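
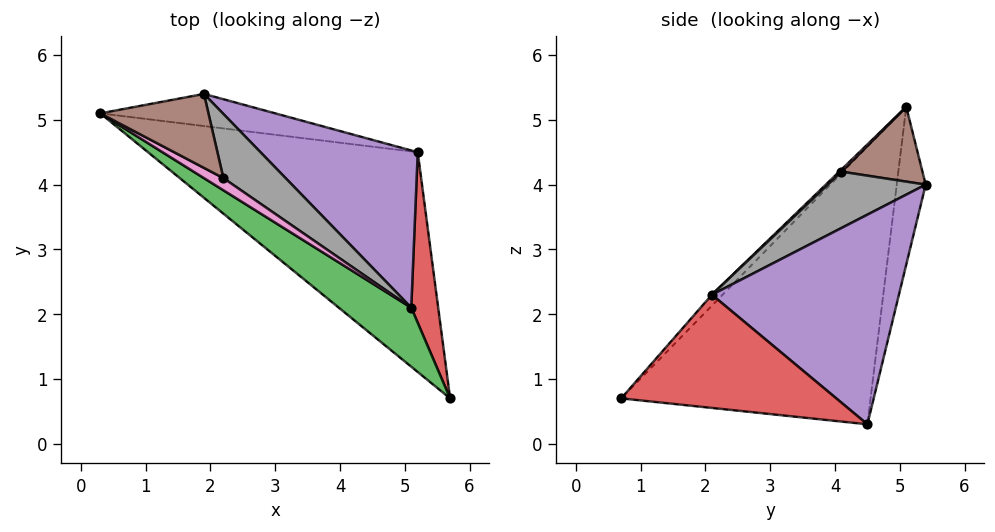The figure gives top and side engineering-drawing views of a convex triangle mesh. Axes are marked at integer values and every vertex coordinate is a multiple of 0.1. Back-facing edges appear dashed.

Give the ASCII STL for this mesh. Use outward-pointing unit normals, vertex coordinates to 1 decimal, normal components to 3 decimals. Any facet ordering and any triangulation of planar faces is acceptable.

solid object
 facet normal -0.707 -0.165 -0.687
  outer loop
   vertex 5.2 4.5 0.3
   vertex 5.7 0.7 0.7
   vertex 0.3 5.1 5.2
  endloop
 endfacet
 facet normal -0.574 0.514 -0.637
  outer loop
   vertex 1.9 5.4 4.0
   vertex 5.2 4.5 0.3
   vertex 0.3 5.1 5.2
  endloop
 endfacet
 facet normal -0.096 -0.767 0.635
  outer loop
   vertex 5.1 2.1 2.3
   vertex 0.3 5.1 5.2
   vertex 5.7 0.7 0.7
  endloop
 endfacet
 facet normal 0.962 0.151 0.229
  outer loop
   vertex 5.1 2.1 2.3
   vertex 5.7 0.7 0.7
   vertex 5.2 4.5 0.3
  endloop
 endfacet
 facet normal 0.725 0.423 0.544
  outer loop
   vertex 5.1 2.1 2.3
   vertex 5.2 4.5 0.3
   vertex 1.9 5.4 4.0
  endloop
 endfacet
 facet normal 0.551 0.250 0.797
  outer loop
   vertex 2.2 4.1 4.2
   vertex 1.9 5.4 4.0
   vertex 0.3 5.1 5.2
  endloop
 endfacet
 facet normal 0.087 -0.617 0.782
  outer loop
   vertex 2.2 4.1 4.2
   vertex 0.3 5.1 5.2
   vertex 5.1 2.1 2.3
  endloop
 endfacet
 facet normal 0.648 0.260 0.716
  outer loop
   vertex 2.2 4.1 4.2
   vertex 5.1 2.1 2.3
   vertex 1.9 5.4 4.0
  endloop
 endfacet
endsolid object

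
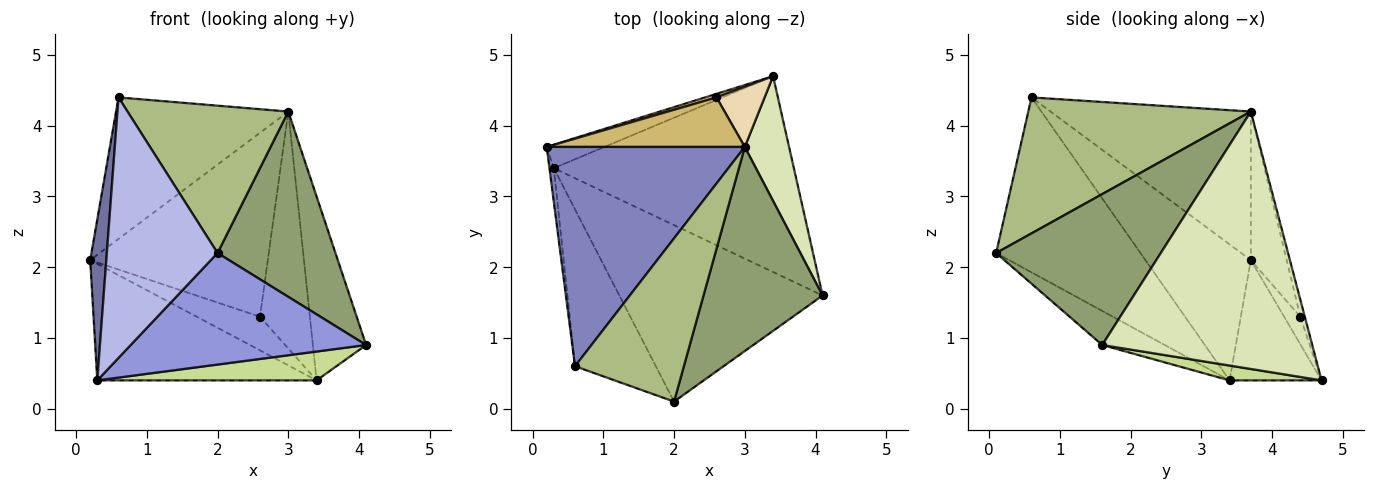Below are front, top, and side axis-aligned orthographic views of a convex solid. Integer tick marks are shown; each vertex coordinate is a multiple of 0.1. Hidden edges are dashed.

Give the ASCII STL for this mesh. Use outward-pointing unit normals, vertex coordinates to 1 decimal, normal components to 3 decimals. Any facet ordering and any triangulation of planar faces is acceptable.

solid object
 facet normal -0.988 -0.151 -0.031
  outer loop
   vertex 0.3 3.4 0.4
   vertex 0.6 0.6 4.4
   vertex 0.2 3.7 2.1
  endloop
 endfacet
 facet normal -0.533 0.459 0.711
  outer loop
   vertex 3.0 3.7 4.2
   vertex 0.2 3.7 2.1
   vertex 0.6 0.6 4.4
  endloop
 endfacet
 facet normal -0.140 -0.529 -0.837
  outer loop
   vertex 2.0 0.1 2.2
   vertex 0.3 3.4 0.4
   vertex 4.1 1.6 0.9
  endloop
 endfacet
 facet normal -0.745 -0.571 -0.344
  outer loop
   vertex 2.0 0.1 2.2
   vertex 0.6 0.6 4.4
   vertex 0.3 3.4 0.4
  endloop
 endfacet
 facet normal 0.684 -0.490 0.540
  outer loop
   vertex 2.0 0.1 2.2
   vertex 4.1 1.6 0.9
   vertex 3.0 3.7 4.2
  endloop
 endfacet
 facet normal 0.680 -0.491 0.544
  outer loop
   vertex 2.0 0.1 2.2
   vertex 3.0 3.7 4.2
   vertex 0.6 0.6 4.4
  endloop
 endfacet
 facet normal 0.061 -0.145 -0.987
  outer loop
   vertex 3.4 4.7 0.4
   vertex 4.1 1.6 0.9
   vertex 0.3 3.4 0.4
  endloop
 endfacet
 facet normal 0.956 0.242 0.164
  outer loop
   vertex 3.4 4.7 0.4
   vertex 3.0 3.7 4.2
   vertex 4.1 1.6 0.9
  endloop
 endfacet
 facet normal -0.380 0.907 -0.182
  outer loop
   vertex 3.4 4.7 0.4
   vertex 0.3 3.4 0.4
   vertex 0.2 3.7 2.1
  endloop
 endfacet
 facet normal -0.191 0.948 0.255
  outer loop
   vertex 2.6 4.4 1.3
   vertex 0.2 3.7 2.1
   vertex 3.0 3.7 4.2
  endloop
 endfacet
 facet normal -0.247 0.964 0.101
  outer loop
   vertex 2.6 4.4 1.3
   vertex 3.4 4.7 0.4
   vertex 0.2 3.7 2.1
  endloop
 endfacet
 facet normal -0.086 0.966 0.245
  outer loop
   vertex 2.6 4.4 1.3
   vertex 3.0 3.7 4.2
   vertex 3.4 4.7 0.4
  endloop
 endfacet
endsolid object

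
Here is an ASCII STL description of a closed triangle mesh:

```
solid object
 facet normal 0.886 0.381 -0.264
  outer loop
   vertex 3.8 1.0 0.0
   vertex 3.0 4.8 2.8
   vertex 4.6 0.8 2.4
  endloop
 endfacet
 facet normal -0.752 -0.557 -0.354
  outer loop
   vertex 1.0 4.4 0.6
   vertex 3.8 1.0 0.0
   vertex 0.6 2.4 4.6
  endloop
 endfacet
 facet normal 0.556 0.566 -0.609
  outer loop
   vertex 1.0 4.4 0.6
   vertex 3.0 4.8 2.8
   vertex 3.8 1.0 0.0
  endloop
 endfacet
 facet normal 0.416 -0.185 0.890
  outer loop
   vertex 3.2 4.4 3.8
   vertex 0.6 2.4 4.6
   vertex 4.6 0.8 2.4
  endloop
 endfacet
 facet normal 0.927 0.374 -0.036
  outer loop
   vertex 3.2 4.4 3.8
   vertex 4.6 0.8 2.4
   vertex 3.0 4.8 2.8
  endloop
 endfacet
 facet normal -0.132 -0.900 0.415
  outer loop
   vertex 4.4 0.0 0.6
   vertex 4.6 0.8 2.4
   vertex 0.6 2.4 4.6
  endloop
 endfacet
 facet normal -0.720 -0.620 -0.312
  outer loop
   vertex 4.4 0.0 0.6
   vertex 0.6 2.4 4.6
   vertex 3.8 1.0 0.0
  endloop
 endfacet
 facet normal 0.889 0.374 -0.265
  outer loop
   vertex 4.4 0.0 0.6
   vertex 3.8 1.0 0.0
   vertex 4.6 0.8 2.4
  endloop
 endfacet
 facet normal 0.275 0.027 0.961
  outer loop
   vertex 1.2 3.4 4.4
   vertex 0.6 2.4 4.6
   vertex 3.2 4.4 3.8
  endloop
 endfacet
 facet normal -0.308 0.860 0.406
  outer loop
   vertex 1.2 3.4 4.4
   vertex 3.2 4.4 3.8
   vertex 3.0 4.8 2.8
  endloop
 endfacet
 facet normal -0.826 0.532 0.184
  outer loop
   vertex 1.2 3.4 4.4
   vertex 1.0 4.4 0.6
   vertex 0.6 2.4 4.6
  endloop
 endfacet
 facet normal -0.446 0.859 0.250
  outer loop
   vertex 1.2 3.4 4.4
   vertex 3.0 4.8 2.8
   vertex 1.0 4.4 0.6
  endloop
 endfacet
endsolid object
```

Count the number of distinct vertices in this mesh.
8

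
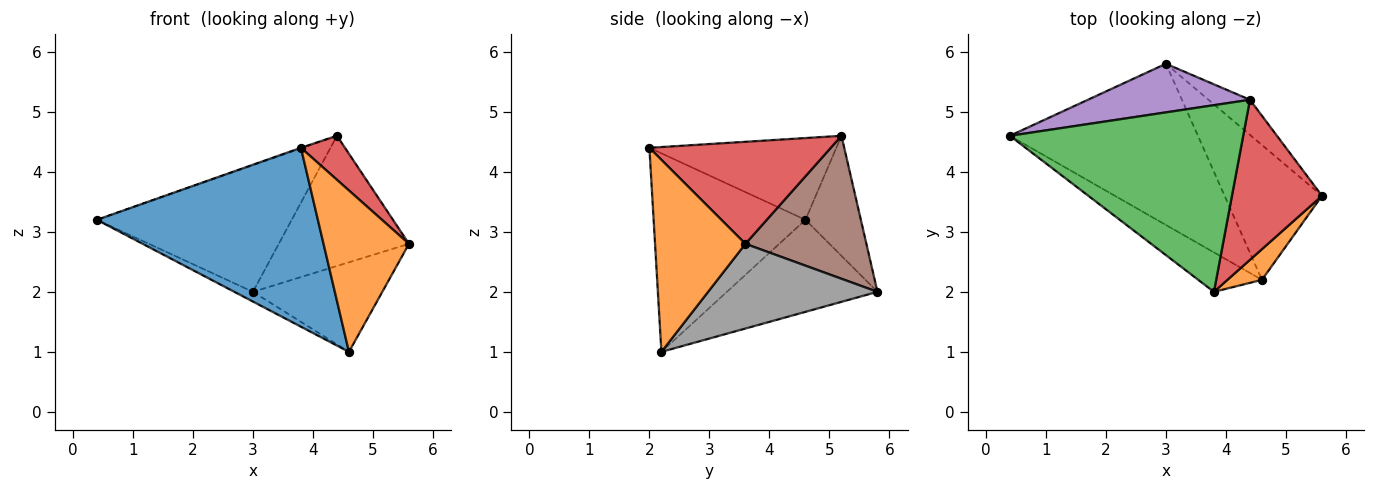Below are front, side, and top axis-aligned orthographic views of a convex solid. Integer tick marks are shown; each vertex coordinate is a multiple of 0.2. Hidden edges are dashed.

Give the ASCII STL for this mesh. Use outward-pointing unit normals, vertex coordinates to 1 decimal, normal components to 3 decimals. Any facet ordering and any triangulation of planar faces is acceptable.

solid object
 facet normal -0.557 -0.811 -0.179
  outer loop
   vertex 4.6 2.2 1.0
   vertex 3.8 2.0 4.4
   vertex 0.4 4.6 3.2
  endloop
 endfacet
 facet normal 0.721 -0.681 0.129
  outer loop
   vertex 4.6 2.2 1.0
   vertex 5.6 3.6 2.8
   vertex 3.8 2.0 4.4
  endloop
 endfacet
 facet normal -0.331 0.003 0.944
  outer loop
   vertex 4.4 5.2 4.6
   vertex 0.4 4.6 3.2
   vertex 3.8 2.0 4.4
  endloop
 endfacet
 facet normal 0.738 -0.179 0.651
  outer loop
   vertex 4.4 5.2 4.6
   vertex 3.8 2.0 4.4
   vertex 5.6 3.6 2.8
  endloop
 endfacet
 facet normal -0.257 0.902 0.346
  outer loop
   vertex 3.0 5.8 2.0
   vertex 0.4 4.6 3.2
   vertex 4.4 5.2 4.6
  endloop
 endfacet
 facet normal 0.668 0.719 -0.194
  outer loop
   vertex 3.0 5.8 2.0
   vertex 4.4 5.2 4.6
   vertex 5.6 3.6 2.8
  endloop
 endfacet
 facet normal -0.439 0.054 -0.897
  outer loop
   vertex 3.0 5.8 2.0
   vertex 4.6 2.2 1.0
   vertex 0.4 4.6 3.2
  endloop
 endfacet
 facet normal 0.587 0.448 -0.674
  outer loop
   vertex 3.0 5.8 2.0
   vertex 5.6 3.6 2.8
   vertex 4.6 2.2 1.0
  endloop
 endfacet
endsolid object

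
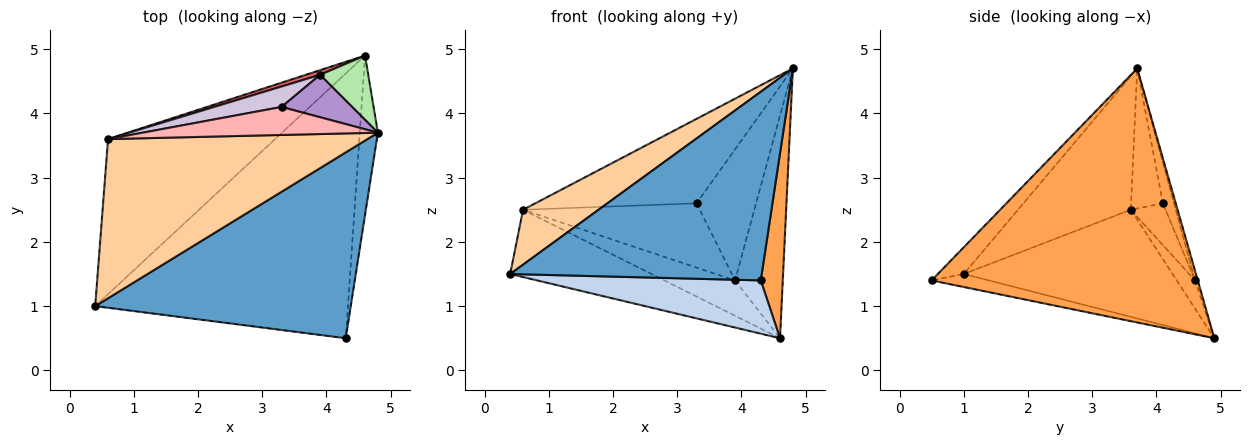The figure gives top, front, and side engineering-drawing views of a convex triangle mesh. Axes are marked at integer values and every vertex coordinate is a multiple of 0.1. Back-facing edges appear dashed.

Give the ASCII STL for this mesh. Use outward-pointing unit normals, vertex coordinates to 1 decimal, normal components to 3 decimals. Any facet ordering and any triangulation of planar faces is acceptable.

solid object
 facet normal -0.073 -0.710 0.700
  outer loop
   vertex 4.3 0.5 1.4
   vertex 4.8 3.7 4.7
   vertex 0.4 1.0 1.5
  endloop
 endfacet
 facet normal -0.050 -0.197 -0.979
  outer loop
   vertex 4.6 4.9 0.5
   vertex 4.3 0.5 1.4
   vertex 0.4 1.0 1.5
  endloop
 endfacet
 facet normal 0.994 -0.082 -0.071
  outer loop
   vertex 4.6 4.9 0.5
   vertex 4.8 3.7 4.7
   vertex 4.3 0.5 1.4
  endloop
 endfacet
 facet normal -0.438 -0.293 0.850
  outer loop
   vertex 0.6 3.6 2.5
   vertex 0.4 1.0 1.5
   vertex 4.8 3.7 4.7
  endloop
 endfacet
 facet normal -0.507 0.343 -0.791
  outer loop
   vertex 0.6 3.6 2.5
   vertex 4.6 4.9 0.5
   vertex 0.4 1.0 1.5
  endloop
 endfacet
 facet normal -0.055 0.959 0.277
  outer loop
   vertex 3.9 4.6 1.4
   vertex 4.8 3.7 4.7
   vertex 4.6 4.9 0.5
  endloop
 endfacet
 facet normal -0.249 0.960 0.127
  outer loop
   vertex 3.9 4.6 1.4
   vertex 4.6 4.9 0.5
   vertex 0.6 3.6 2.5
  endloop
 endfacet
 facet normal -0.184 0.933 0.309
  outer loop
   vertex 3.3 4.1 2.6
   vertex 0.6 3.6 2.5
   vertex 4.8 3.7 4.7
  endloop
 endfacet
 facet normal -0.175 0.937 0.303
  outer loop
   vertex 3.3 4.1 2.6
   vertex 4.8 3.7 4.7
   vertex 3.9 4.6 1.4
  endloop
 endfacet
 facet normal -0.184 0.937 0.298
  outer loop
   vertex 3.3 4.1 2.6
   vertex 3.9 4.6 1.4
   vertex 0.6 3.6 2.5
  endloop
 endfacet
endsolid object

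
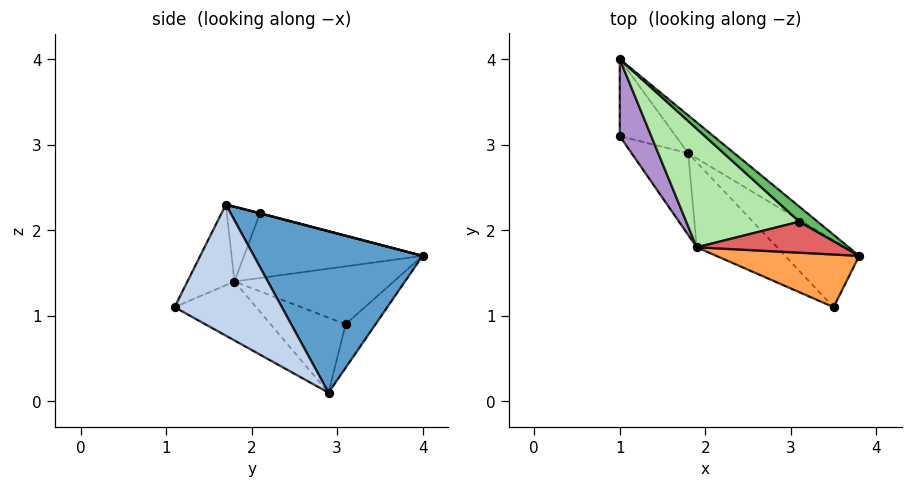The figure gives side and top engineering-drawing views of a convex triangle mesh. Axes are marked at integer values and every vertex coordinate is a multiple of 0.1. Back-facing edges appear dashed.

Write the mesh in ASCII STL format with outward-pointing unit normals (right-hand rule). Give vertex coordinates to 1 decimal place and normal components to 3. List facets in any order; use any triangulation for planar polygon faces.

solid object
 facet normal 0.647 0.740 -0.185
  outer loop
   vertex 1.8 2.9 0.1
   vertex 1.0 4.0 1.7
   vertex 3.8 1.7 2.3
  endloop
 endfacet
 facet normal 0.763 0.481 -0.431
  outer loop
   vertex 1.8 2.9 0.1
   vertex 3.8 1.7 2.3
   vertex 3.5 1.1 1.1
  endloop
 endfacet
 facet normal -0.273 -0.831 0.484
  outer loop
   vertex 1.9 1.8 1.4
   vertex 3.5 1.1 1.1
   vertex 3.8 1.7 2.3
  endloop
 endfacet
 facet normal -0.417 -0.709 -0.568
  outer loop
   vertex 1.9 1.8 1.4
   vertex 1.8 2.9 0.1
   vertex 3.5 1.1 1.1
  endloop
 endfacet
 facet normal 0.020 0.275 0.961
  outer loop
   vertex 3.1 2.1 2.2
   vertex 3.8 1.7 2.3
   vertex 1.0 4.0 1.7
  endloop
 endfacet
 facet normal -0.474 -0.306 0.826
  outer loop
   vertex 3.1 2.1 2.2
   vertex 1.0 4.0 1.7
   vertex 1.9 1.8 1.4
  endloop
 endfacet
 facet normal -0.393 -0.494 0.775
  outer loop
   vertex 3.1 2.1 2.2
   vertex 1.9 1.8 1.4
   vertex 3.8 1.7 2.3
  endloop
 endfacet
 facet normal -0.503 0.574 -0.646
  outer loop
   vertex 1.0 3.1 0.9
   vertex 1.0 4.0 1.7
   vertex 1.8 2.9 0.1
  endloop
 endfacet
 facet normal -0.809 -0.391 0.440
  outer loop
   vertex 1.0 3.1 0.9
   vertex 1.9 1.8 1.4
   vertex 1.0 4.0 1.7
  endloop
 endfacet
 facet normal -0.628 -0.617 -0.474
  outer loop
   vertex 1.0 3.1 0.9
   vertex 1.8 2.9 0.1
   vertex 1.9 1.8 1.4
  endloop
 endfacet
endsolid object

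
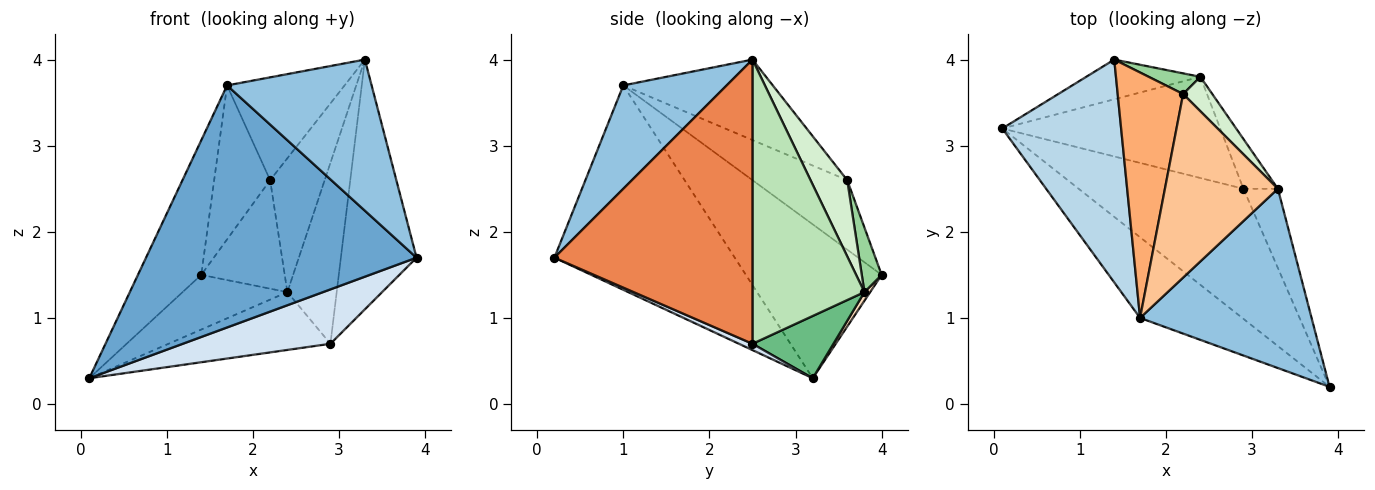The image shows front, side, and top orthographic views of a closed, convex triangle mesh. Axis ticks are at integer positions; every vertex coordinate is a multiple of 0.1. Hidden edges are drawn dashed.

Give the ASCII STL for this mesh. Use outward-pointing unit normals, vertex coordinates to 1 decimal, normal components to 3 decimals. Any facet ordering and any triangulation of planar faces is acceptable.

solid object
 facet normal -0.535 -0.802 -0.267
  outer loop
   vertex 1.7 1.0 3.7
   vertex 0.1 3.2 0.3
   vertex 3.9 0.2 1.7
  endloop
 endfacet
 facet normal 0.419 -0.585 0.694
  outer loop
   vertex 1.7 1.0 3.7
   vertex 3.9 0.2 1.7
   vertex 3.3 2.5 4.0
  endloop
 endfacet
 facet normal -0.742 0.346 0.573
  outer loop
   vertex 1.7 1.0 3.7
   vertex 1.4 4.0 1.5
   vertex 0.1 3.2 0.3
  endloop
 endfacet
 facet normal 0.035 -0.386 -0.922
  outer loop
   vertex 2.9 2.5 0.7
   vertex 3.9 0.2 1.7
   vertex 0.1 3.2 0.3
  endloop
 endfacet
 facet normal 0.928 0.355 -0.113
  outer loop
   vertex 2.9 2.5 0.7
   vertex 3.3 2.5 4.0
   vertex 3.9 0.2 1.7
  endloop
 endfacet
 facet normal -0.669 0.395 0.630
  outer loop
   vertex 2.2 3.6 2.6
   vertex 1.4 4.0 1.5
   vertex 1.7 1.0 3.7
  endloop
 endfacet
 facet normal -0.528 0.415 0.741
  outer loop
   vertex 2.2 3.6 2.6
   vertex 1.7 1.0 3.7
   vertex 3.3 2.5 4.0
  endloop
 endfacet
 facet normal 0.044 0.808 -0.587
  outer loop
   vertex 2.4 3.8 1.3
   vertex 0.1 3.2 0.3
   vertex 1.4 4.0 1.5
  endloop
 endfacet
 facet normal 0.241 0.482 -0.843
  outer loop
   vertex 2.4 3.8 1.3
   vertex 2.9 2.5 0.7
   vertex 0.1 3.2 0.3
  endloop
 endfacet
 facet normal 0.228 0.957 0.182
  outer loop
   vertex 2.4 3.8 1.3
   vertex 1.4 4.0 1.5
   vertex 2.2 3.6 2.6
  endloop
 endfacet
 facet normal 0.910 0.401 -0.110
  outer loop
   vertex 2.4 3.8 1.3
   vertex 3.3 2.5 4.0
   vertex 2.9 2.5 0.7
  endloop
 endfacet
 facet normal 0.546 0.812 0.209
  outer loop
   vertex 2.4 3.8 1.3
   vertex 2.2 3.6 2.6
   vertex 3.3 2.5 4.0
  endloop
 endfacet
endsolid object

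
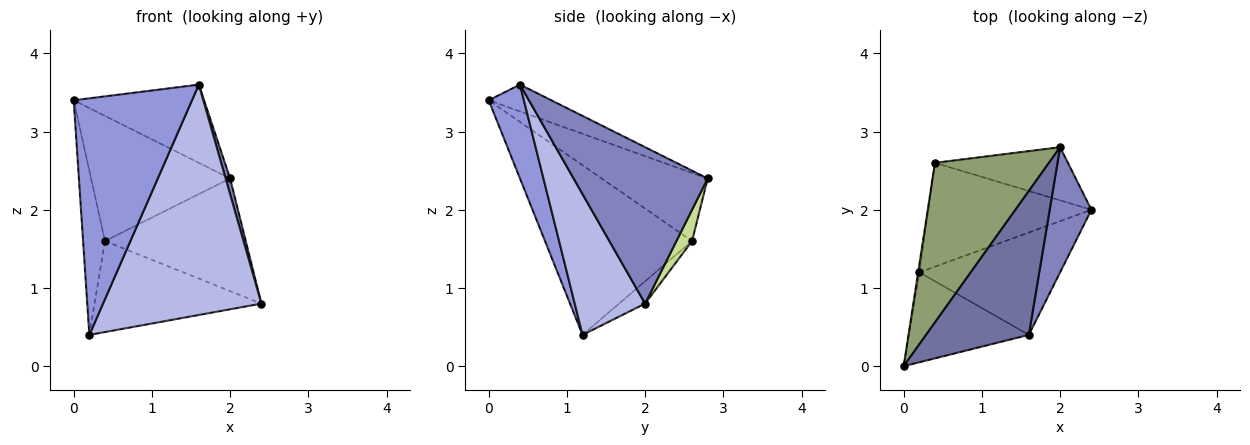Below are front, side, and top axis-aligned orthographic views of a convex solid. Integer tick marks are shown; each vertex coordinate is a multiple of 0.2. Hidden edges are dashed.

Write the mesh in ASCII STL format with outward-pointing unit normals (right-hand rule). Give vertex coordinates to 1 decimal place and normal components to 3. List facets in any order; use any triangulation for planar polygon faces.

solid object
 facet normal -0.223 0.465 0.856
  outer loop
   vertex 1.6 0.4 3.6
   vertex 2.0 2.8 2.4
   vertex 0.0 0.0 3.4
  endloop
 endfacet
 facet normal 0.966 -0.032 0.258
  outer loop
   vertex 1.6 0.4 3.6
   vertex 2.4 2.0 0.8
   vertex 2.0 2.8 2.4
  endloop
 endfacet
 facet normal 0.268 -0.901 -0.342
  outer loop
   vertex 1.6 0.4 3.6
   vertex 0.0 0.0 3.4
   vertex 0.2 1.2 0.4
  endloop
 endfacet
 facet normal 0.376 -0.847 -0.376
  outer loop
   vertex 1.6 0.4 3.6
   vertex 0.2 1.2 0.4
   vertex 2.4 2.0 0.8
  endloop
 endfacet
 facet normal -0.426 0.558 0.712
  outer loop
   vertex 0.4 2.6 1.6
   vertex 0.0 0.0 3.4
   vertex 2.0 2.8 2.4
  endloop
 endfacet
 facet normal -0.989 0.147 -0.007
  outer loop
   vertex 0.4 2.6 1.6
   vertex 0.2 1.2 0.4
   vertex 0.0 0.0 3.4
  endloop
 endfacet
 facet normal 0.100 0.900 -0.425
  outer loop
   vertex 0.4 2.6 1.6
   vertex 2.0 2.8 2.4
   vertex 2.4 2.0 0.8
  endloop
 endfacet
 facet normal -0.102 0.656 -0.748
  outer loop
   vertex 0.4 2.6 1.6
   vertex 2.4 2.0 0.8
   vertex 0.2 1.2 0.4
  endloop
 endfacet
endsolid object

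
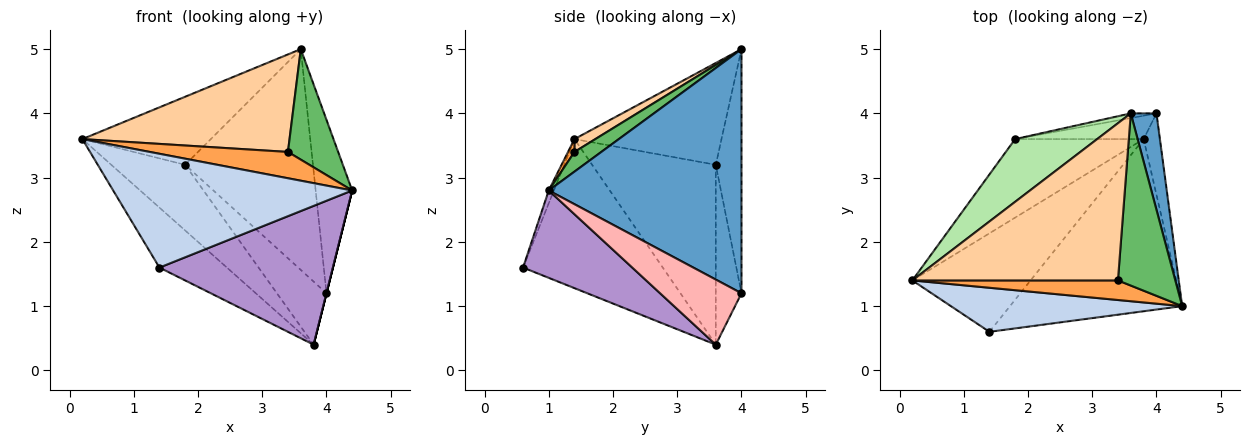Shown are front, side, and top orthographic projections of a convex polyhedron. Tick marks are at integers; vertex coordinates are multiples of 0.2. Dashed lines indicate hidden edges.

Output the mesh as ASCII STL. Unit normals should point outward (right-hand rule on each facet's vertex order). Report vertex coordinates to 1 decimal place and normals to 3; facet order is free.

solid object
 facet normal 0.977 0.185 0.103
  outer loop
   vertex 3.6 4.0 5.0
   vertex 4.4 1.0 2.8
   vertex 4.0 4.0 1.2
  endloop
 endfacet
 facet normal -0.020 -0.932 0.361
  outer loop
   vertex 1.4 0.6 1.6
   vertex 4.4 1.0 2.8
   vertex 0.2 1.4 3.6
  endloop
 endfacet
 facet normal 0.037 -0.802 0.597
  outer loop
   vertex 3.4 1.4 3.4
   vertex 0.2 1.4 3.6
   vertex 4.4 1.0 2.8
  endloop
 endfacet
 facet normal 0.053 -0.526 0.849
  outer loop
   vertex 3.4 1.4 3.4
   vertex 3.6 4.0 5.0
   vertex 0.2 1.4 3.6
  endloop
 endfacet
 facet normal 0.278 -0.519 0.809
  outer loop
   vertex 3.4 1.4 3.4
   vertex 4.4 1.0 2.8
   vertex 3.6 4.0 5.0
  endloop
 endfacet
 facet normal -0.644 0.563 0.519
  outer loop
   vertex 1.8 3.6 3.2
   vertex 0.2 1.4 3.6
   vertex 3.6 4.0 5.0
  endloop
 endfacet
 facet normal -0.197 0.980 -0.021
  outer loop
   vertex 1.8 3.6 3.2
   vertex 3.6 4.0 5.0
   vertex 4.0 4.0 1.2
  endloop
 endfacet
 facet normal 0.970 0.000 -0.243
  outer loop
   vertex 3.8 3.6 0.4
   vertex 4.0 4.0 1.2
   vertex 4.4 1.0 2.8
  endloop
 endfacet
 facet normal 0.367 -0.584 -0.724
  outer loop
   vertex 3.8 3.6 0.4
   vertex 4.4 1.0 2.8
   vertex 1.4 0.6 1.6
  endloop
 endfacet
 facet normal -0.437 0.843 -0.312
  outer loop
   vertex 3.8 3.6 0.4
   vertex 1.8 3.6 3.2
   vertex 4.0 4.0 1.2
  endloop
 endfacet
 facet normal -0.733 0.354 -0.581
  outer loop
   vertex 3.8 3.6 0.4
   vertex 1.4 0.6 1.6
   vertex 0.2 1.4 3.6
  endloop
 endfacet
 facet normal -0.732 0.437 -0.523
  outer loop
   vertex 3.8 3.6 0.4
   vertex 0.2 1.4 3.6
   vertex 1.8 3.6 3.2
  endloop
 endfacet
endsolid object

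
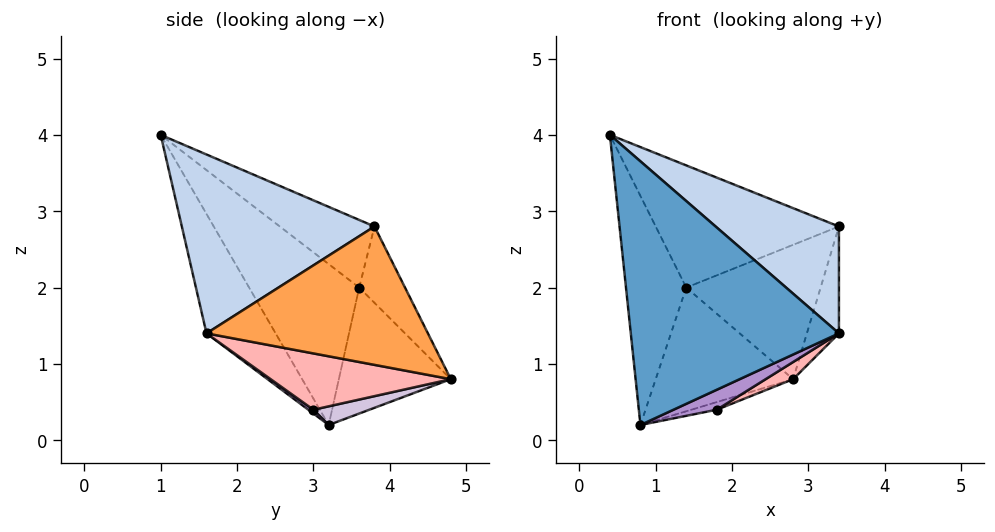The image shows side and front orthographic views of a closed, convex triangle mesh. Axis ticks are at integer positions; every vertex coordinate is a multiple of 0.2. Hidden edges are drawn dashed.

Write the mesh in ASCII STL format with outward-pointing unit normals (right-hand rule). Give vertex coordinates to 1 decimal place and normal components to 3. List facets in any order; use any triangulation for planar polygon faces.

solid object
 facet normal -0.272 -0.820 -0.503
  outer loop
   vertex 0.8 3.2 0.2
   vertex 3.4 1.6 1.4
   vertex 0.4 1.0 4.0
  endloop
 endfacet
 facet normal 0.643 -0.411 0.646
  outer loop
   vertex 3.4 3.8 2.8
   vertex 0.4 1.0 4.0
   vertex 3.4 1.6 1.4
  endloop
 endfacet
 facet normal 0.965 0.140 -0.220
  outer loop
   vertex 3.4 3.8 2.8
   vertex 3.4 1.6 1.4
   vertex 2.8 4.8 0.8
  endloop
 endfacet
 facet normal -0.862 0.472 0.183
  outer loop
   vertex 1.4 3.6 2.0
   vertex 0.8 3.2 0.2
   vertex 0.4 1.0 4.0
  endloop
 endfacet
 facet normal -0.631 0.775 0.038
  outer loop
   vertex 1.4 3.6 2.0
   vertex 2.8 4.8 0.8
   vertex 0.8 3.2 0.2
  endloop
 endfacet
 facet normal -0.337 0.652 0.679
  outer loop
   vertex 1.4 3.6 2.0
   vertex 0.4 1.0 4.0
   vertex 3.4 3.8 2.8
  endloop
 endfacet
 facet normal -0.280 0.822 0.495
  outer loop
   vertex 1.4 3.6 2.0
   vertex 3.4 3.8 2.8
   vertex 2.8 4.8 0.8
  endloop
 endfacet
 facet normal 0.482 -0.073 -0.873
  outer loop
   vertex 1.8 3.0 0.4
   vertex 2.8 4.8 0.8
   vertex 3.4 1.6 1.4
  endloop
 endfacet
 facet normal 0.063 -0.532 -0.845
  outer loop
   vertex 1.8 3.0 0.4
   vertex 3.4 1.6 1.4
   vertex 0.8 3.2 0.2
  endloop
 endfacet
 facet normal 0.214 0.097 -0.972
  outer loop
   vertex 1.8 3.0 0.4
   vertex 0.8 3.2 0.2
   vertex 2.8 4.8 0.8
  endloop
 endfacet
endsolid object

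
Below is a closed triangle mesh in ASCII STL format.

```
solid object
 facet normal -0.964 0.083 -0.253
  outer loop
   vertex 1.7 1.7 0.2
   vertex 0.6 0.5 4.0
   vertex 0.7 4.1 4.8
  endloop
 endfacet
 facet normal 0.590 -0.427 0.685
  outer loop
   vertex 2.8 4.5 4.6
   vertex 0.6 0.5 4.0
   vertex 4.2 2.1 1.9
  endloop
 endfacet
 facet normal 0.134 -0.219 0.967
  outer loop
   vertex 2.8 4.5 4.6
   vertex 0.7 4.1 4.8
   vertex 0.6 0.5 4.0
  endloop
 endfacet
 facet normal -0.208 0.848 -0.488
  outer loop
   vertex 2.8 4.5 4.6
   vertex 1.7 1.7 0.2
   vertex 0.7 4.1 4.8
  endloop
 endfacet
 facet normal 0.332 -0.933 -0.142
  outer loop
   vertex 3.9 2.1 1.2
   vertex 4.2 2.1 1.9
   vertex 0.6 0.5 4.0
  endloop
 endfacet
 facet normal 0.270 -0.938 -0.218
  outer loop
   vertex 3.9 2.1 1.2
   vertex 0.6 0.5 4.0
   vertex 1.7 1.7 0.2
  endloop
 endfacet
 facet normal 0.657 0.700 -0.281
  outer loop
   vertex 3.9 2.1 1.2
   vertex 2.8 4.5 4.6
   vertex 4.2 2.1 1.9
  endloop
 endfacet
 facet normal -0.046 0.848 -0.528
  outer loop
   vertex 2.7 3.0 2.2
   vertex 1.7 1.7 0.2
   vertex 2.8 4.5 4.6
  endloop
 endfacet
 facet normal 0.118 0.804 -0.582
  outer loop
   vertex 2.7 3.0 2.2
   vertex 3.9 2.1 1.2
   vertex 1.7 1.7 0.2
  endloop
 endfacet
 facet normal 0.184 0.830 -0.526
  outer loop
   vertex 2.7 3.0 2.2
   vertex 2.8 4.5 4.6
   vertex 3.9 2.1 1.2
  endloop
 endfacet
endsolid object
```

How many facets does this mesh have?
10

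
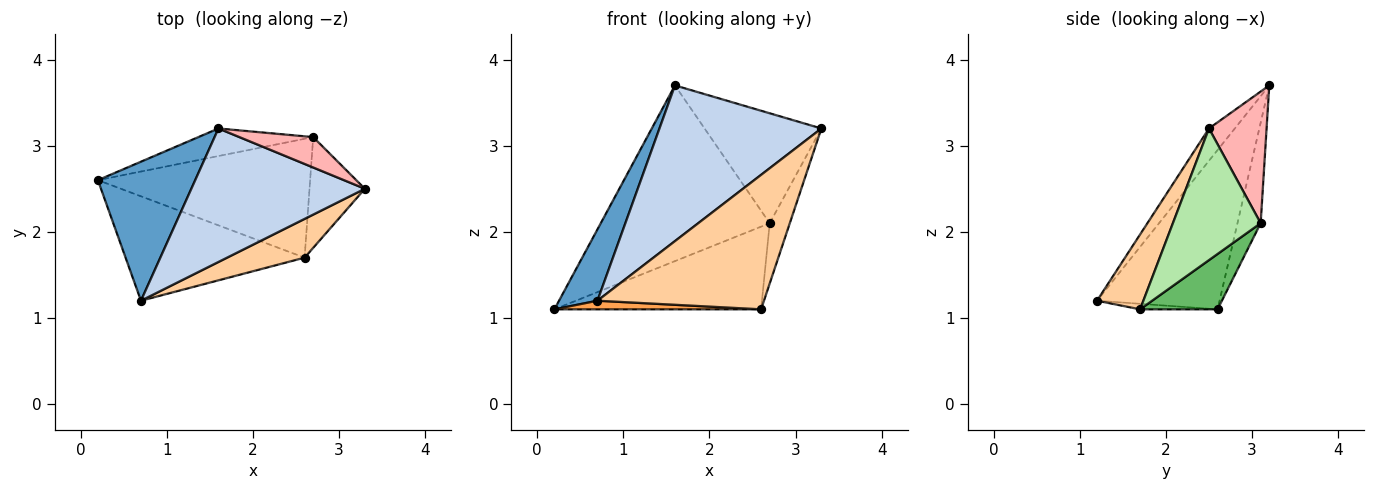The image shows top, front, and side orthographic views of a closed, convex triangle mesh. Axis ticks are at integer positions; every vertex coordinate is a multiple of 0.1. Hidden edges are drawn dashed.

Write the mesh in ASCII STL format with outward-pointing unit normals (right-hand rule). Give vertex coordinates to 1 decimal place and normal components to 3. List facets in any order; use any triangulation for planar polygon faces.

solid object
 facet normal -0.824 -0.258 0.504
  outer loop
   vertex 1.6 3.2 3.7
   vertex 0.2 2.6 1.1
   vertex 0.7 1.2 1.2
  endloop
 endfacet
 facet normal -0.120 -0.754 0.646
  outer loop
   vertex 1.6 3.2 3.7
   vertex 0.7 1.2 1.2
   vertex 3.3 2.5 3.2
  endloop
 endfacet
 facet normal -0.031 -0.082 -0.996
  outer loop
   vertex 2.6 1.7 1.1
   vertex 0.7 1.2 1.2
   vertex 0.2 2.6 1.1
  endloop
 endfacet
 facet normal 0.258 -0.928 0.268
  outer loop
   vertex 2.6 1.7 1.1
   vertex 3.3 2.5 3.2
   vertex 0.7 1.2 1.2
  endloop
 endfacet
 facet normal 0.209 0.558 -0.803
  outer loop
   vertex 2.7 3.1 2.1
   vertex 2.6 1.7 1.1
   vertex 0.2 2.6 1.1
  endloop
 endfacet
 facet normal 0.902 0.207 -0.379
  outer loop
   vertex 2.7 3.1 2.1
   vertex 3.3 2.5 3.2
   vertex 2.6 1.7 1.1
  endloop
 endfacet
 facet normal -0.134 0.979 -0.154
  outer loop
   vertex 2.7 3.1 2.1
   vertex 0.2 2.6 1.1
   vertex 1.6 3.2 3.7
  endloop
 endfacet
 facet normal 0.429 0.871 0.241
  outer loop
   vertex 2.7 3.1 2.1
   vertex 1.6 3.2 3.7
   vertex 3.3 2.5 3.2
  endloop
 endfacet
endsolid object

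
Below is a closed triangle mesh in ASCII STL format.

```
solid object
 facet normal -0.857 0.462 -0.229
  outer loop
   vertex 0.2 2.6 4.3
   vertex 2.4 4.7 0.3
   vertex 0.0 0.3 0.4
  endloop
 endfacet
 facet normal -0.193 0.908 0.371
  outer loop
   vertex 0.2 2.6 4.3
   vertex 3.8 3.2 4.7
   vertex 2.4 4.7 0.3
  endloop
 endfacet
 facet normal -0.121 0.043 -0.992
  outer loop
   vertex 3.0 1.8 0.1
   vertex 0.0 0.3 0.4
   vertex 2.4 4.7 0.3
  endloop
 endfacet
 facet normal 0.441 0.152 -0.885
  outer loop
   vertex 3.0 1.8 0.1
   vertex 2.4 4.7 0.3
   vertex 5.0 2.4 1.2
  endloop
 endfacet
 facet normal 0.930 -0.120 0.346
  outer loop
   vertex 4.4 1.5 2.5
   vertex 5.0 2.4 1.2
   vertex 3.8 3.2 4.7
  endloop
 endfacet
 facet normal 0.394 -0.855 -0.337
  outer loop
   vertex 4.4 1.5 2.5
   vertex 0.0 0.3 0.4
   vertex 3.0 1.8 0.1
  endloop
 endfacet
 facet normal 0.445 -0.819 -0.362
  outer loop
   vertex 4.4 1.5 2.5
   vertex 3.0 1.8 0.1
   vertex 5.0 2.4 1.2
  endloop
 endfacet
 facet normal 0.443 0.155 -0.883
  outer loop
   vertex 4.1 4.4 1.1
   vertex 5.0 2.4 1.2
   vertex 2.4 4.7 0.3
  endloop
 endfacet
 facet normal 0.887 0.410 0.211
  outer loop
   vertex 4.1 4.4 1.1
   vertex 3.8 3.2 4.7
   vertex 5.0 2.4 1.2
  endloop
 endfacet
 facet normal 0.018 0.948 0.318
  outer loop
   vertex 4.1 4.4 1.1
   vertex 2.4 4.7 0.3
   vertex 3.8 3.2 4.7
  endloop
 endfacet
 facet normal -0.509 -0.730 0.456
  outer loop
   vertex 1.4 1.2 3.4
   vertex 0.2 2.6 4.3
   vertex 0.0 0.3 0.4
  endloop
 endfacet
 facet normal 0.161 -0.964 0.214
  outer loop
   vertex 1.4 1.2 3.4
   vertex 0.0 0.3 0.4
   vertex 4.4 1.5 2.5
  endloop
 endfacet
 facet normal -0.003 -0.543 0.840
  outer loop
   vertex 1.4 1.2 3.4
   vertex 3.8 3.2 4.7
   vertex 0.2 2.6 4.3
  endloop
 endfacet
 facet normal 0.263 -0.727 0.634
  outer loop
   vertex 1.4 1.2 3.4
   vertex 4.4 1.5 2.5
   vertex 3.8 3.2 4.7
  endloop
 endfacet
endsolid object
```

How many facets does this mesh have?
14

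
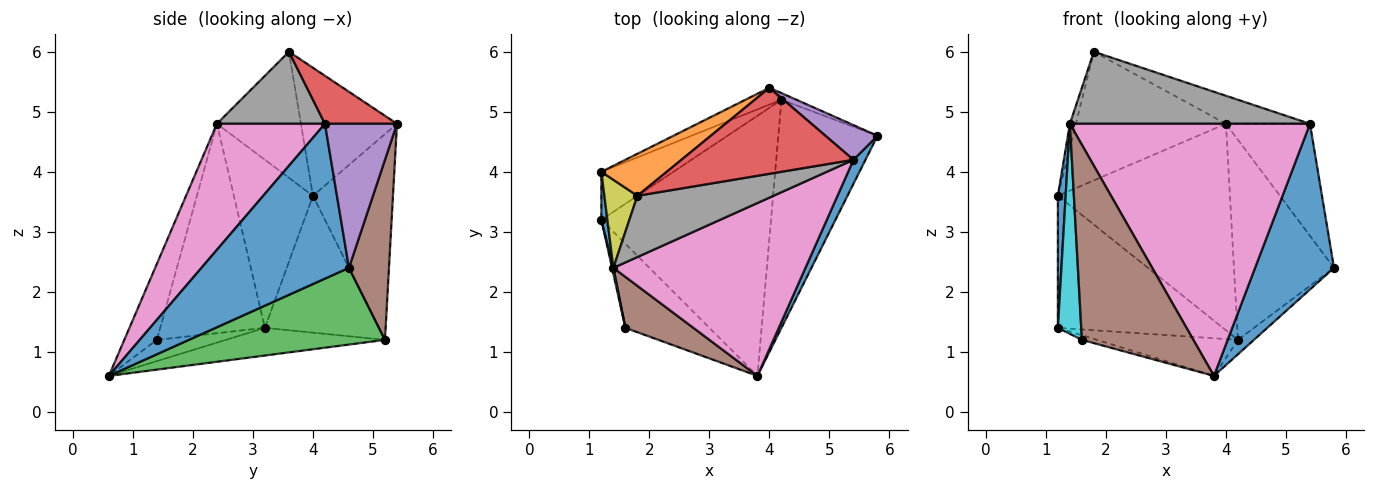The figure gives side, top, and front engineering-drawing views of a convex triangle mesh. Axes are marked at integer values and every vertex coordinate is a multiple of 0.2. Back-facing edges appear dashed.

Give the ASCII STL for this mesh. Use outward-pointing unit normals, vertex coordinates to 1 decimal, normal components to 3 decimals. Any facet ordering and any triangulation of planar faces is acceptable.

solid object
 facet normal 0.880 -0.471 0.068
  outer loop
   vertex 5.4 4.2 4.8
   vertex 3.8 0.6 0.6
   vertex 5.8 4.6 2.4
  endloop
 endfacet
 facet normal -0.159 0.141 -0.977
  outer loop
   vertex 4.2 5.2 1.2
   vertex 3.8 0.6 0.6
   vertex 1.2 3.2 1.4
  endloop
 endfacet
 facet normal 0.611 0.050 -0.790
  outer loop
   vertex 4.2 5.2 1.2
   vertex 5.8 4.6 2.4
   vertex 3.8 0.6 0.6
  endloop
 endfacet
 facet normal -0.245 0.053 -0.968
  outer loop
   vertex 1.6 1.4 1.2
   vertex 1.2 3.2 1.4
   vertex 3.8 0.6 0.6
  endloop
 endfacet
 facet normal -0.545 0.788 -0.287
  outer loop
   vertex 1.2 4.0 3.6
   vertex 4.2 5.2 1.2
   vertex 1.2 3.2 1.4
  endloop
 endfacet
 facet normal -0.272 -0.931 0.243
  outer loop
   vertex 1.4 2.4 4.8
   vertex 1.6 1.4 1.2
   vertex 3.8 0.6 0.6
  endloop
 endfacet
 facet normal 0.348 -0.773 0.530
  outer loop
   vertex 1.4 2.4 4.8
   vertex 3.8 0.6 0.6
   vertex 5.4 4.2 4.8
  endloop
 endfacet
 facet normal 0.324 -0.721 0.613
  outer loop
   vertex 1.4 2.4 4.8
   vertex 5.4 4.2 4.8
   vertex 1.8 3.6 6.0
  endloop
 endfacet
 facet normal -0.965 0.069 0.253
  outer loop
   vertex 1.4 2.4 4.8
   vertex 1.8 3.6 6.0
   vertex 1.2 4.0 3.6
  endloop
 endfacet
 facet normal -0.976 -0.218 0.006
  outer loop
   vertex 1.4 2.4 4.8
   vertex 1.2 3.2 1.4
   vertex 1.6 1.4 1.2
  endloop
 endfacet
 facet normal -0.995 -0.098 0.036
  outer loop
   vertex 1.4 2.4 4.8
   vertex 1.2 4.0 3.6
   vertex 1.2 3.2 1.4
  endloop
 endfacet
 facet normal -0.520 0.812 0.265
  outer loop
   vertex 4.0 5.4 4.8
   vertex 1.2 4.0 3.6
   vertex 1.8 3.6 6.0
  endloop
 endfacet
 facet normal -0.421 0.904 -0.074
  outer loop
   vertex 4.0 5.4 4.8
   vertex 4.2 5.2 1.2
   vertex 1.2 4.0 3.6
  endloop
 endfacet
 facet normal 0.256 0.299 0.919
  outer loop
   vertex 4.0 5.4 4.8
   vertex 1.8 3.6 6.0
   vertex 5.4 4.2 4.8
  endloop
 endfacet
 facet normal 0.634 0.739 0.229
  outer loop
   vertex 4.0 5.4 4.8
   vertex 5.4 4.2 4.8
   vertex 5.8 4.6 2.4
  endloop
 endfacet
 facet normal 0.371 0.928 -0.031
  outer loop
   vertex 4.0 5.4 4.8
   vertex 5.8 4.6 2.4
   vertex 4.2 5.2 1.2
  endloop
 endfacet
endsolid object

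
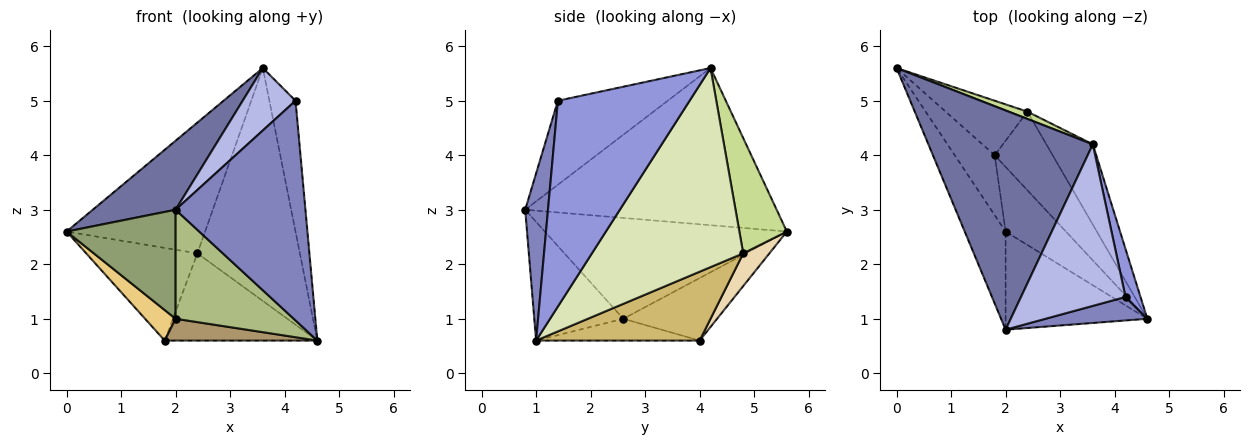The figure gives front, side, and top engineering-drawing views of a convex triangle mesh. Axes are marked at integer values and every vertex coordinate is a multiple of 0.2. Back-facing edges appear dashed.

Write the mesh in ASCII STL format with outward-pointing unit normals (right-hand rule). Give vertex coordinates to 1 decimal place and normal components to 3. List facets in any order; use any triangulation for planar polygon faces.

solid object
 facet normal -0.674 -0.222 0.705
  outer loop
   vertex 3.6 4.2 5.6
   vertex 0.0 5.6 2.6
   vertex 2.0 0.8 3.0
  endloop
 endfacet
 facet normal 0.172 -0.980 0.105
  outer loop
   vertex 4.2 1.4 5.0
   vertex 2.0 0.8 3.0
   vertex 4.6 1.0 0.6
  endloop
 endfacet
 facet normal 0.978 0.194 0.071
  outer loop
   vertex 4.2 1.4 5.0
   vertex 4.6 1.0 0.6
   vertex 3.6 4.2 5.6
  endloop
 endfacet
 facet normal -0.600 -0.288 0.746
  outer loop
   vertex 4.2 1.4 5.0
   vertex 3.6 4.2 5.6
   vertex 2.0 0.8 3.0
  endloop
 endfacet
 facet normal -0.855 -0.385 -0.347
  outer loop
   vertex 2.0 2.6 1.0
   vertex 2.0 0.8 3.0
   vertex 0.0 5.6 2.6
  endloop
 endfacet
 facet normal -0.489 -0.648 -0.584
  outer loop
   vertex 2.0 2.6 1.0
   vertex 4.6 1.0 0.6
   vertex 2.0 0.8 3.0
  endloop
 endfacet
 facet normal 0.324 0.945 0.052
  outer loop
   vertex 2.4 4.8 2.2
   vertex 0.0 5.6 2.6
   vertex 3.6 4.2 5.6
  endloop
 endfacet
 facet normal 0.813 0.551 -0.190
  outer loop
   vertex 2.4 4.8 2.2
   vertex 3.6 4.2 5.6
   vertex 4.6 1.0 0.6
  endloop
 endfacet
 facet normal -0.324 -0.302 -0.896
  outer loop
   vertex 1.8 4.0 0.6
   vertex 4.6 1.0 0.6
   vertex 2.0 2.6 1.0
  endloop
 endfacet
 facet normal 0.623 0.581 -0.524
  outer loop
   vertex 1.8 4.0 0.6
   vertex 2.4 4.8 2.2
   vertex 4.6 1.0 0.6
  endloop
 endfacet
 facet normal -0.812 -0.265 -0.520
  outer loop
   vertex 1.8 4.0 0.6
   vertex 2.0 2.6 1.0
   vertex 0.0 5.6 2.6
  endloop
 endfacet
 facet normal 0.199 0.845 -0.497
  outer loop
   vertex 1.8 4.0 0.6
   vertex 0.0 5.6 2.6
   vertex 2.4 4.8 2.2
  endloop
 endfacet
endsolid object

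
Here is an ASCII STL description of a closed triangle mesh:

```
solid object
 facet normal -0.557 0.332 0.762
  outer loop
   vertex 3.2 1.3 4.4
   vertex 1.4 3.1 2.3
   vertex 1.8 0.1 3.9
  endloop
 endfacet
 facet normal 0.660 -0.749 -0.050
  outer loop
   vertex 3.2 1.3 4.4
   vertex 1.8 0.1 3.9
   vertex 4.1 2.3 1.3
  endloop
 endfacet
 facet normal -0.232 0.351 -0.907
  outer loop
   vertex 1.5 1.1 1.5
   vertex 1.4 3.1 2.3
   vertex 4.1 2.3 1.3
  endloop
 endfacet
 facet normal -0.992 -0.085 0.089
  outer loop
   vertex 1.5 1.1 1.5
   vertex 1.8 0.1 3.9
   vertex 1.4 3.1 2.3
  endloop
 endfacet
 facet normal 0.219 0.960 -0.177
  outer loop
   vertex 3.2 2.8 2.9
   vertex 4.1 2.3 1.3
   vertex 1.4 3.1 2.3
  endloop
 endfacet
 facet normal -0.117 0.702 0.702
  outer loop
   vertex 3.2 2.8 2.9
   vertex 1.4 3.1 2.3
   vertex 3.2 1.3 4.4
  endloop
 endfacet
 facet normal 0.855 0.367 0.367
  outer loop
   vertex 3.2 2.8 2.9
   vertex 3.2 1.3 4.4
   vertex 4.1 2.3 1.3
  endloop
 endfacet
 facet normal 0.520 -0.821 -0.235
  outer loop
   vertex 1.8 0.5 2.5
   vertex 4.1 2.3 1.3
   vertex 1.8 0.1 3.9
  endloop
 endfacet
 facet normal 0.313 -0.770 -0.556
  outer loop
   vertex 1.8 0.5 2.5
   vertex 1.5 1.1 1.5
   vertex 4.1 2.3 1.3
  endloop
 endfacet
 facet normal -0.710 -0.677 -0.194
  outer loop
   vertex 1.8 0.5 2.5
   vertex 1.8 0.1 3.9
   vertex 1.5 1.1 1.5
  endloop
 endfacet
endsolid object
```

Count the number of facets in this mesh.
10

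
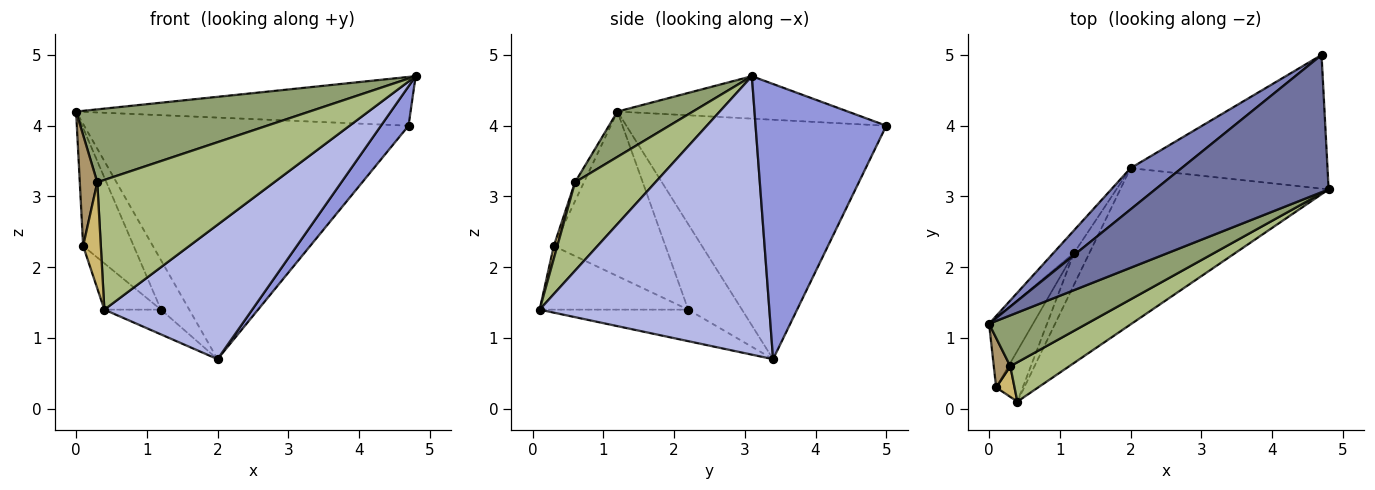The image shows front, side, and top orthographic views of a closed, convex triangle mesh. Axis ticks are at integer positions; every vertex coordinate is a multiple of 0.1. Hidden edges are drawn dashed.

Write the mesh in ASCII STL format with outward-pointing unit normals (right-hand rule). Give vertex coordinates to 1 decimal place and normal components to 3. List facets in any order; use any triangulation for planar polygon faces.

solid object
 facet normal -0.225 0.326 0.918
  outer loop
   vertex 4.7 5.0 4.0
   vertex 0.0 1.2 4.2
   vertex 4.8 3.1 4.7
  endloop
 endfacet
 facet normal -0.620 0.774 0.132
  outer loop
   vertex 2.0 3.4 0.7
   vertex 0.0 1.2 4.2
   vertex 4.7 5.0 4.0
  endloop
 endfacet
 facet normal 0.801 -0.169 -0.574
  outer loop
   vertex 2.0 3.4 0.7
   vertex 4.7 5.0 4.0
   vertex 4.8 3.1 4.7
  endloop
 endfacet
 facet normal 0.712 -0.458 -0.533
  outer loop
   vertex 2.0 3.4 0.7
   vertex 4.8 3.1 4.7
   vertex 0.4 0.1 1.4
  endloop
 endfacet
 facet normal 0.256 -0.793 0.553
  outer loop
   vertex 0.3 0.6 3.2
   vertex 4.8 3.1 4.7
   vertex 0.0 1.2 4.2
  endloop
 endfacet
 facet normal 0.399 -0.878 0.266
  outer loop
   vertex 0.3 0.6 3.2
   vertex 0.4 0.1 1.4
   vertex 4.8 3.1 4.7
  endloop
 endfacet
 facet normal -0.866 0.456 -0.208
  outer loop
   vertex 1.2 2.2 1.4
   vertex 0.0 1.2 4.2
   vertex 2.0 3.4 0.7
  endloop
 endfacet
 facet normal -0.850 0.324 -0.416
  outer loop
   vertex 1.2 2.2 1.4
   vertex 2.0 3.4 0.7
   vertex 0.4 0.1 1.4
  endloop
 endfacet
 facet normal -0.423 -0.827 0.370
  outer loop
   vertex 0.1 0.3 2.3
   vertex 0.3 0.6 3.2
   vertex 0.0 1.2 4.2
  endloop
 endfacet
 facet normal 0.189 -0.943 0.273
  outer loop
   vertex 0.1 0.3 2.3
   vertex 0.4 0.1 1.4
   vertex 0.3 0.6 3.2
  endloop
 endfacet
 facet normal -0.885 0.401 -0.236
  outer loop
   vertex 0.1 0.3 2.3
   vertex 0.0 1.2 4.2
   vertex 1.2 2.2 1.4
  endloop
 endfacet
 facet normal -0.870 0.332 -0.364
  outer loop
   vertex 0.1 0.3 2.3
   vertex 1.2 2.2 1.4
   vertex 0.4 0.1 1.4
  endloop
 endfacet
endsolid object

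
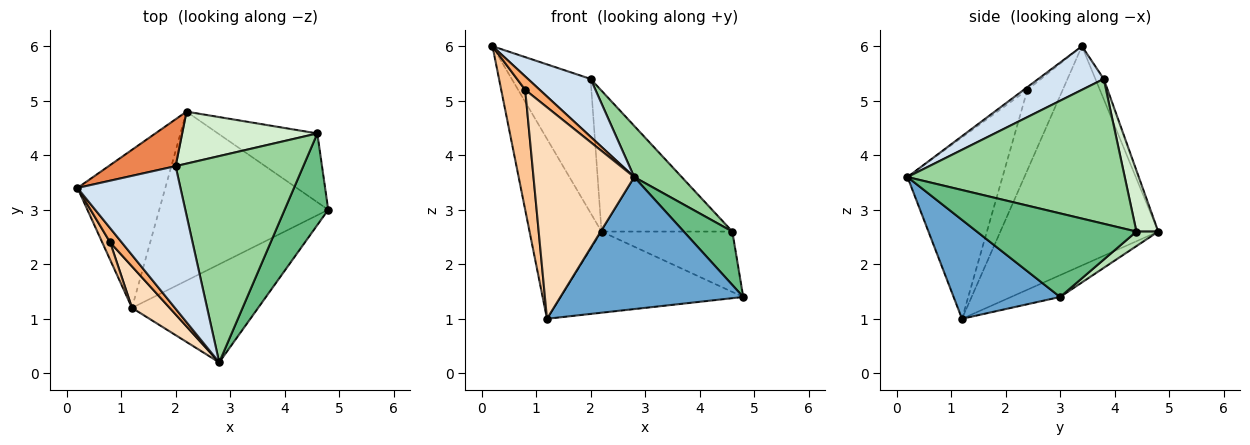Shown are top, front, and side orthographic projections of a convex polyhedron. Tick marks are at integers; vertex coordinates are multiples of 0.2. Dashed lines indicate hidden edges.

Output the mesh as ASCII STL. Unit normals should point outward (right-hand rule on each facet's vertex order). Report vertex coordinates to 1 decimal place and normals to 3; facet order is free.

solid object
 facet normal 0.424 -0.727 -0.540
  outer loop
   vertex 1.2 1.2 1.0
   vertex 4.8 3.0 1.4
   vertex 2.8 0.2 3.6
  endloop
 endfacet
 facet normal -0.855 0.390 -0.342
  outer loop
   vertex 2.2 4.8 2.6
   vertex 1.2 1.2 1.0
   vertex 0.2 3.4 6.0
  endloop
 endfacet
 facet normal -0.116 0.430 -0.895
  outer loop
   vertex 2.2 4.8 2.6
   vertex 4.8 3.0 1.4
   vertex 1.2 1.2 1.0
  endloop
 endfacet
 facet normal 0.365 -0.350 0.863
  outer loop
   vertex 2.0 3.8 5.4
   vertex 0.2 3.4 6.0
   vertex 2.8 0.2 3.6
  endloop
 endfacet
 facet normal -0.099 0.939 0.328
  outer loop
   vertex 2.0 3.8 5.4
   vertex 2.2 4.8 2.6
   vertex 0.2 3.4 6.0
  endloop
 endfacet
 facet normal -0.169 -0.676 0.718
  outer loop
   vertex 0.8 2.4 5.2
   vertex 2.8 0.2 3.6
   vertex 0.2 3.4 6.0
  endloop
 endfacet
 facet normal -0.825 -0.560 0.081
  outer loop
   vertex 0.8 2.4 5.2
   vertex 0.2 3.4 6.0
   vertex 1.2 1.2 1.0
  endloop
 endfacet
 facet normal -0.679 -0.720 0.141
  outer loop
   vertex 0.8 2.4 5.2
   vertex 1.2 1.2 1.0
   vertex 2.8 0.2 3.6
  endloop
 endfacet
 facet normal 0.856 -0.261 0.447
  outer loop
   vertex 4.6 4.4 2.6
   vertex 2.8 0.2 3.6
   vertex 4.8 3.0 1.4
  endloop
 endfacet
 facet normal 0.740 -0.162 0.653
  outer loop
   vertex 4.6 4.4 2.6
   vertex 2.0 3.8 5.4
   vertex 2.8 0.2 3.6
  endloop
 endfacet
 facet normal 0.109 0.656 -0.747
  outer loop
   vertex 4.6 4.4 2.6
   vertex 4.8 3.0 1.4
   vertex 2.2 4.8 2.6
  endloop
 endfacet
 facet normal 0.154 0.927 0.342
  outer loop
   vertex 4.6 4.4 2.6
   vertex 2.2 4.8 2.6
   vertex 2.0 3.8 5.4
  endloop
 endfacet
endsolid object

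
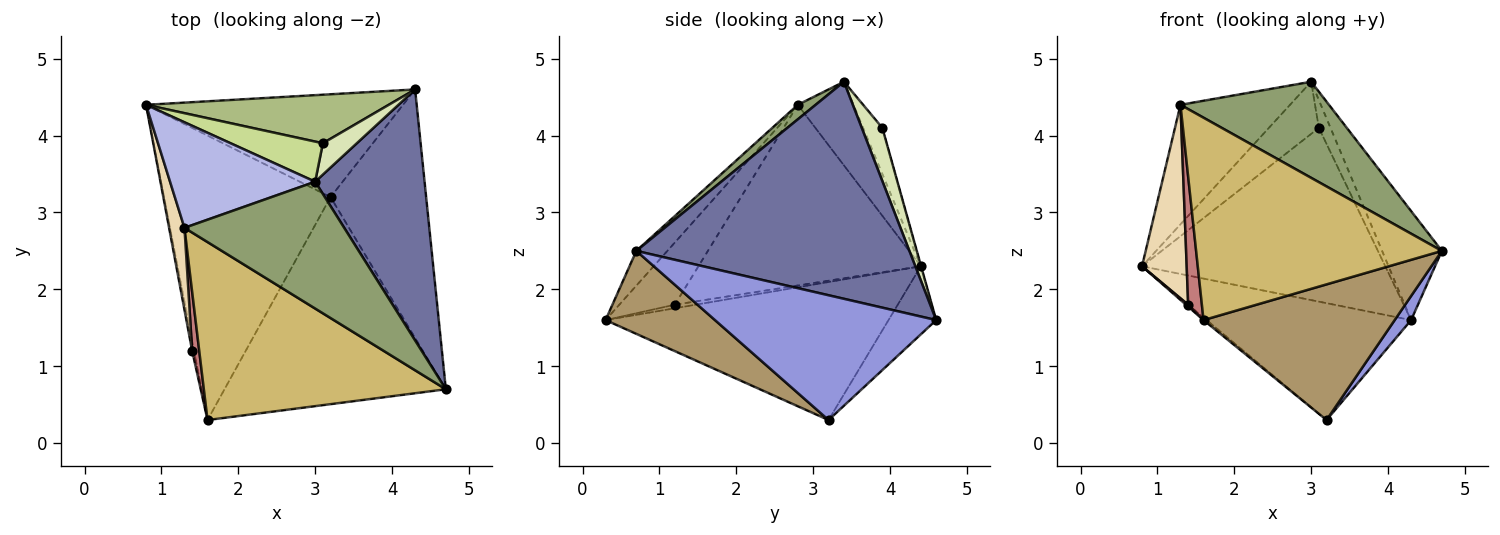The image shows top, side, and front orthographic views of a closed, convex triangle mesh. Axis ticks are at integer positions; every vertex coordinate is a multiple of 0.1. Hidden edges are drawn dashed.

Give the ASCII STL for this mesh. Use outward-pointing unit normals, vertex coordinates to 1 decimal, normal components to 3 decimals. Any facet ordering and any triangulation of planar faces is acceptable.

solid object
 facet normal 0.876 0.192 0.442
  outer loop
   vertex 3.0 3.4 4.7
   vertex 4.7 0.7 2.5
   vertex 4.3 4.6 1.6
  endloop
 endfacet
 facet normal -0.172 0.740 -0.651
  outer loop
   vertex 3.2 3.2 0.3
   vertex 0.8 4.4 2.3
   vertex 4.3 4.6 1.6
  endloop
 endfacet
 facet normal 0.792 -0.059 -0.607
  outer loop
   vertex 3.2 3.2 0.3
   vertex 4.3 4.6 1.6
   vertex 4.7 0.7 2.5
  endloop
 endfacet
 facet normal -0.356 0.700 0.618
  outer loop
   vertex 1.3 2.8 4.4
   vertex 3.0 3.4 4.7
   vertex 0.8 4.4 2.3
  endloop
 endfacet
 facet normal 0.072 -0.602 0.795
  outer loop
   vertex 1.3 2.8 4.4
   vertex 4.7 0.7 2.5
   vertex 3.0 3.4 4.7
  endloop
 endfacet
 facet normal -0.001 0.963 0.269
  outer loop
   vertex 3.1 3.9 4.1
   vertex 4.3 4.6 1.6
   vertex 0.8 4.4 2.3
  endloop
 endfacet
 facet normal -0.292 0.758 0.583
  outer loop
   vertex 3.1 3.9 4.1
   vertex 0.8 4.4 2.3
   vertex 3.0 3.4 4.7
  endloop
 endfacet
 facet normal 0.761 0.431 0.486
  outer loop
   vertex 3.1 3.9 4.1
   vertex 3.0 3.4 4.7
   vertex 4.3 4.6 1.6
  endloop
 endfacet
 facet normal 0.299 -0.523 -0.798
  outer loop
   vertex 1.6 0.3 1.6
   vertex 3.2 3.2 0.3
   vertex 4.7 0.7 2.5
  endloop
 endfacet
 facet normal -0.094 -0.748 0.657
  outer loop
   vertex 1.6 0.3 1.6
   vertex 4.7 0.7 2.5
   vertex 1.3 2.8 4.4
  endloop
 endfacet
 facet normal -0.638 0.007 -0.770
  outer loop
   vertex 1.6 0.3 1.6
   vertex 0.8 4.4 2.3
   vertex 3.2 3.2 0.3
  endloop
 endfacet
 facet normal -0.977 -0.196 0.083
  outer loop
   vertex 1.4 1.2 1.8
   vertex 1.3 2.8 4.4
   vertex 0.8 4.4 2.3
  endloop
 endfacet
 facet normal -0.881 -0.093 -0.464
  outer loop
   vertex 1.4 1.2 1.8
   vertex 0.8 4.4 2.3
   vertex 1.6 0.3 1.6
  endloop
 endfacet
 facet normal -0.965 -0.239 0.110
  outer loop
   vertex 1.4 1.2 1.8
   vertex 1.6 0.3 1.6
   vertex 1.3 2.8 4.4
  endloop
 endfacet
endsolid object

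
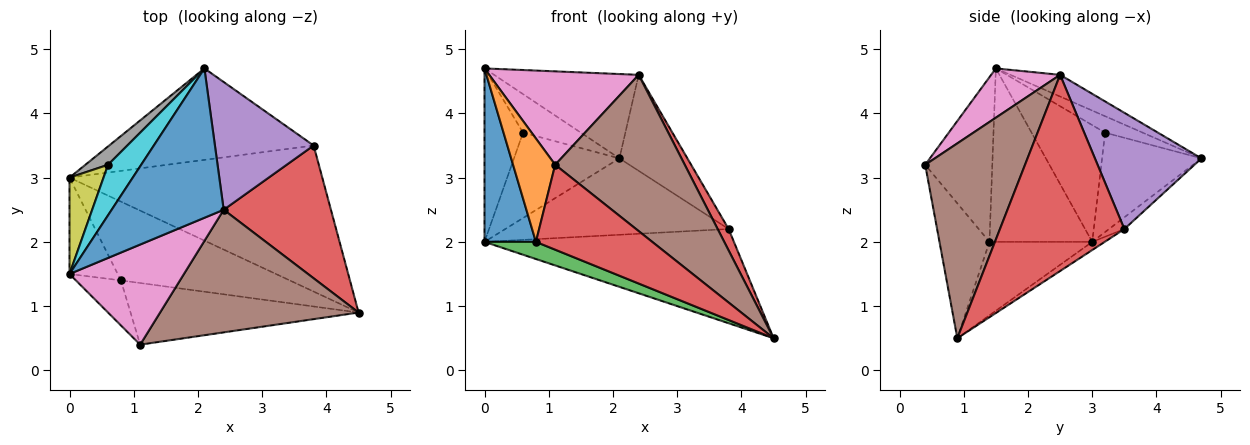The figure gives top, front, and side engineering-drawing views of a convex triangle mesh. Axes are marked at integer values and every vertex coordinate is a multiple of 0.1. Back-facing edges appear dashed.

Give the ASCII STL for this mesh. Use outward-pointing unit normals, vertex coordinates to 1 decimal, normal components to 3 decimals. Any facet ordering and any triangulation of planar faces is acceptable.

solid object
 facet normal -0.166 0.485 0.859
  outer loop
   vertex 2.4 2.5 4.6
   vertex 2.1 4.7 3.3
   vertex 0.0 1.5 4.7
  endloop
 endfacet
 facet normal -0.027 0.542 -0.840
  outer loop
   vertex 3.8 3.5 2.2
   vertex 4.5 0.9 0.5
   vertex 0.0 3.0 2.0
  endloop
 endfacet
 facet normal -0.044 0.641 -0.767
  outer loop
   vertex 3.8 3.5 2.2
   vertex 0.0 3.0 2.0
   vertex 2.1 4.7 3.3
  endloop
 endfacet
 facet normal 0.875 -0.077 0.478
  outer loop
   vertex 3.8 3.5 2.2
   vertex 2.4 2.5 4.6
   vertex 4.5 0.9 0.5
  endloop
 endfacet
 facet normal 0.685 0.437 0.582
  outer loop
   vertex 3.8 3.5 2.2
   vertex 2.1 4.7 3.3
   vertex 2.4 2.5 4.6
  endloop
 endfacet
 facet normal 0.518 -0.673 0.528
  outer loop
   vertex 1.1 0.4 3.2
   vertex 4.5 0.9 0.5
   vertex 2.4 2.5 4.6
  endloop
 endfacet
 facet normal 0.300 -0.651 0.697
  outer loop
   vertex 1.1 0.4 3.2
   vertex 2.4 2.5 4.6
   vertex 0.0 1.5 4.7
  endloop
 endfacet
 facet normal -0.678 0.719 0.155
  outer loop
   vertex 0.6 3.2 3.7
   vertex 2.1 4.7 3.3
   vertex 0.0 3.0 2.0
  endloop
 endfacet
 facet normal -0.858 0.450 0.250
  outer loop
   vertex 0.6 3.2 3.7
   vertex 0.0 3.0 2.0
   vertex 0.0 1.5 4.7
  endloop
 endfacet
 facet normal -0.367 0.564 0.739
  outer loop
   vertex 0.6 3.2 3.7
   vertex 0.0 1.5 4.7
   vertex 2.1 4.7 3.3
  endloop
 endfacet
 facet normal -0.868 -0.434 -0.241
  outer loop
   vertex 0.8 1.4 2.0
   vertex 0.0 1.5 4.7
   vertex 0.0 3.0 2.0
  endloop
 endfacet
 facet normal -0.825 -0.518 -0.225
  outer loop
   vertex 0.8 1.4 2.0
   vertex 1.1 0.4 3.2
   vertex 0.0 1.5 4.7
  endloop
 endfacet
 facet normal -0.391 -0.196 -0.899
  outer loop
   vertex 0.8 1.4 2.0
   vertex 0.0 3.0 2.0
   vertex 4.5 0.9 0.5
  endloop
 endfacet
 facet normal -0.328 -0.764 -0.555
  outer loop
   vertex 0.8 1.4 2.0
   vertex 4.5 0.9 0.5
   vertex 1.1 0.4 3.2
  endloop
 endfacet
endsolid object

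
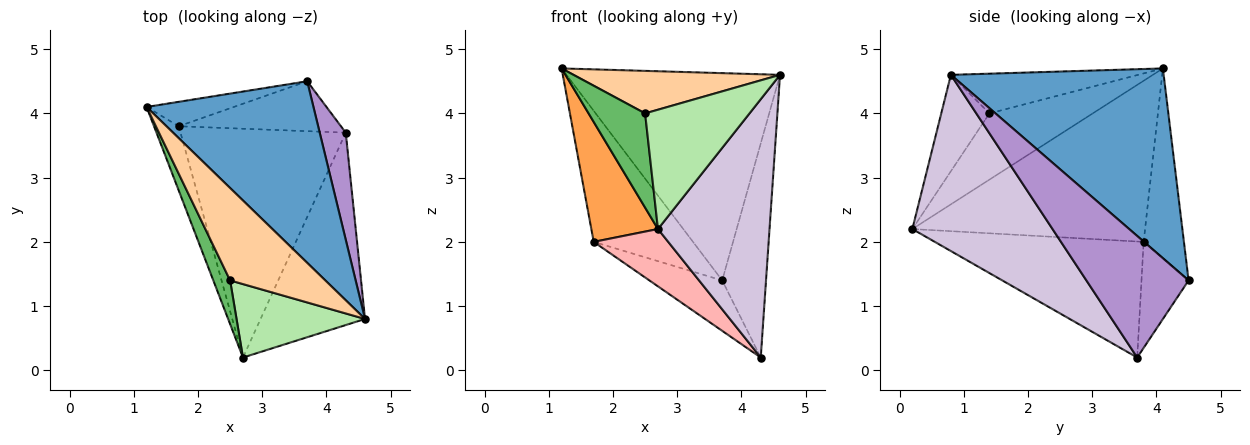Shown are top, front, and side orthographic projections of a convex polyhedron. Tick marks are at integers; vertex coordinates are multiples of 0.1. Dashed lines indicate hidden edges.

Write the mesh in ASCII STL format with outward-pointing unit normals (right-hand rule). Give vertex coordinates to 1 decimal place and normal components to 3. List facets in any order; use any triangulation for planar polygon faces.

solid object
 facet normal 0.600 0.602 0.527
  outer loop
   vertex 3.7 4.5 1.4
   vertex 1.2 4.1 4.7
   vertex 4.6 0.8 4.6
  endloop
 endfacet
 facet normal -0.371 0.913 -0.170
  outer loop
   vertex 1.7 3.8 2.0
   vertex 1.2 4.1 4.7
   vertex 3.7 4.5 1.4
  endloop
 endfacet
 facet normal -0.951 -0.272 -0.146
  outer loop
   vertex 1.7 3.8 2.0
   vertex 2.7 0.2 2.2
   vertex 1.2 4.1 4.7
  endloop
 endfacet
 facet normal -0.354 -0.391 0.849
  outer loop
   vertex 2.5 1.4 4.0
   vertex 4.6 0.8 4.6
   vertex 1.2 4.1 4.7
  endloop
 endfacet
 facet normal -0.856 -0.469 0.217
  outer loop
   vertex 2.5 1.4 4.0
   vertex 1.2 4.1 4.7
   vertex 2.7 0.2 2.2
  endloop
 endfacet
 facet normal -0.366 -0.793 0.488
  outer loop
   vertex 2.5 1.4 4.0
   vertex 2.7 0.2 2.2
   vertex 4.6 0.8 4.6
  endloop
 endfacet
 facet normal -0.418 0.646 -0.639
  outer loop
   vertex 4.3 3.7 0.2
   vertex 1.7 3.8 2.0
   vertex 3.7 4.5 1.4
  endloop
 endfacet
 facet normal -0.563 -0.201 -0.802
  outer loop
   vertex 4.3 3.7 0.2
   vertex 2.7 0.2 2.2
   vertex 1.7 3.8 2.0
  endloop
 endfacet
 facet normal 0.902 0.386 0.193
  outer loop
   vertex 4.3 3.7 0.2
   vertex 3.7 4.5 1.4
   vertex 4.6 0.8 4.6
  endloop
 endfacet
 facet normal 0.710 -0.565 -0.421
  outer loop
   vertex 4.3 3.7 0.2
   vertex 4.6 0.8 4.6
   vertex 2.7 0.2 2.2
  endloop
 endfacet
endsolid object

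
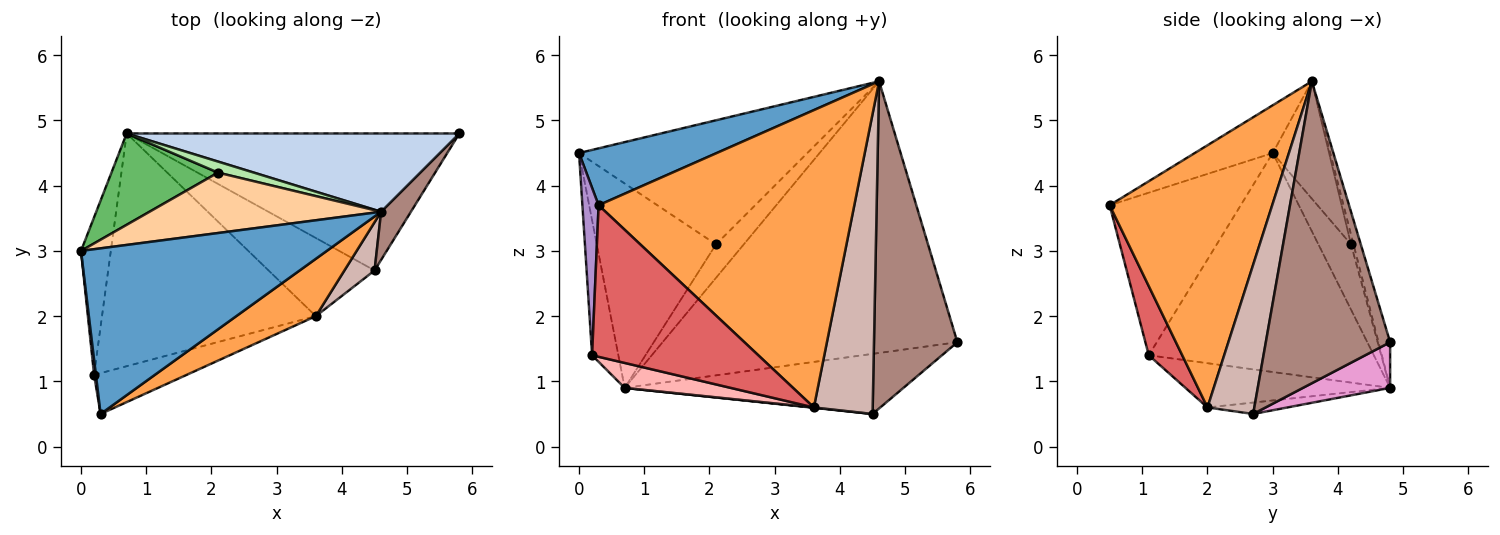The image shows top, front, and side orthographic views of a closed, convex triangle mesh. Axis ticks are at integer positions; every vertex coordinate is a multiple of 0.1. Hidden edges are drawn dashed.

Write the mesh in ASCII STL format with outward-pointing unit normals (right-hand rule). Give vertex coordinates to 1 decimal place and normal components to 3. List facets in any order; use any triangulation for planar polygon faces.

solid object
 facet normal -0.181 -0.319 0.930
  outer loop
   vertex 4.6 3.6 5.6
   vertex 0.0 3.0 4.5
   vertex 0.3 0.5 3.7
  endloop
 endfacet
 facet normal -0.038 0.960 0.277
  outer loop
   vertex 0.7 4.8 0.9
   vertex 4.6 3.6 5.6
   vertex 5.8 4.8 1.6
  endloop
 endfacet
 facet normal 0.530 -0.833 0.161
  outer loop
   vertex 3.6 2.0 0.6
   vertex 4.6 3.6 5.6
   vertex 0.3 0.5 3.7
  endloop
 endfacet
 facet normal -0.217 0.878 0.427
  outer loop
   vertex 2.1 4.2 3.1
   vertex 0.0 3.0 4.5
   vertex 4.6 3.6 5.6
  endloop
 endfacet
 facet normal -0.242 0.886 0.396
  outer loop
   vertex 2.1 4.2 3.1
   vertex 0.7 4.8 0.9
   vertex 0.0 3.0 4.5
  endloop
 endfacet
 facet normal -0.085 0.946 0.312
  outer loop
   vertex 2.1 4.2 3.1
   vertex 4.6 3.6 5.6
   vertex 0.7 4.8 0.9
  endloop
 endfacet
 facet normal 0.191 -0.948 -0.256
  outer loop
   vertex 0.2 1.1 1.4
   vertex 3.6 2.0 0.6
   vertex 0.3 0.5 3.7
  endloop
 endfacet
 facet normal -0.202 -0.104 -0.974
  outer loop
   vertex 0.2 1.1 1.4
   vertex 0.7 4.8 0.9
   vertex 3.6 2.0 0.6
  endloop
 endfacet
 facet normal -0.992 -0.123 0.011
  outer loop
   vertex 0.2 1.1 1.4
   vertex 0.3 0.5 3.7
   vertex 0.0 3.0 4.5
  endloop
 endfacet
 facet normal -0.984 0.115 -0.134
  outer loop
   vertex 0.2 1.1 1.4
   vertex 0.0 3.0 4.5
   vertex 0.7 4.8 0.9
  endloop
 endfacet
 facet normal 0.828 -0.555 0.082
  outer loop
   vertex 4.5 2.7 0.5
   vertex 5.8 4.8 1.6
   vertex 4.6 3.6 5.6
  endloop
 endfacet
 facet normal 0.618 -0.776 0.125
  outer loop
   vertex 4.5 2.7 0.5
   vertex 4.6 3.6 5.6
   vertex 3.6 2.0 0.6
  endloop
 endfacet
 facet normal 0.125 0.399 -0.909
  outer loop
   vertex 4.5 2.7 0.5
   vertex 0.7 4.8 0.9
   vertex 5.8 4.8 1.6
  endloop
 endfacet
 facet normal -0.107 -0.004 -0.994
  outer loop
   vertex 4.5 2.7 0.5
   vertex 3.6 2.0 0.6
   vertex 0.7 4.8 0.9
  endloop
 endfacet
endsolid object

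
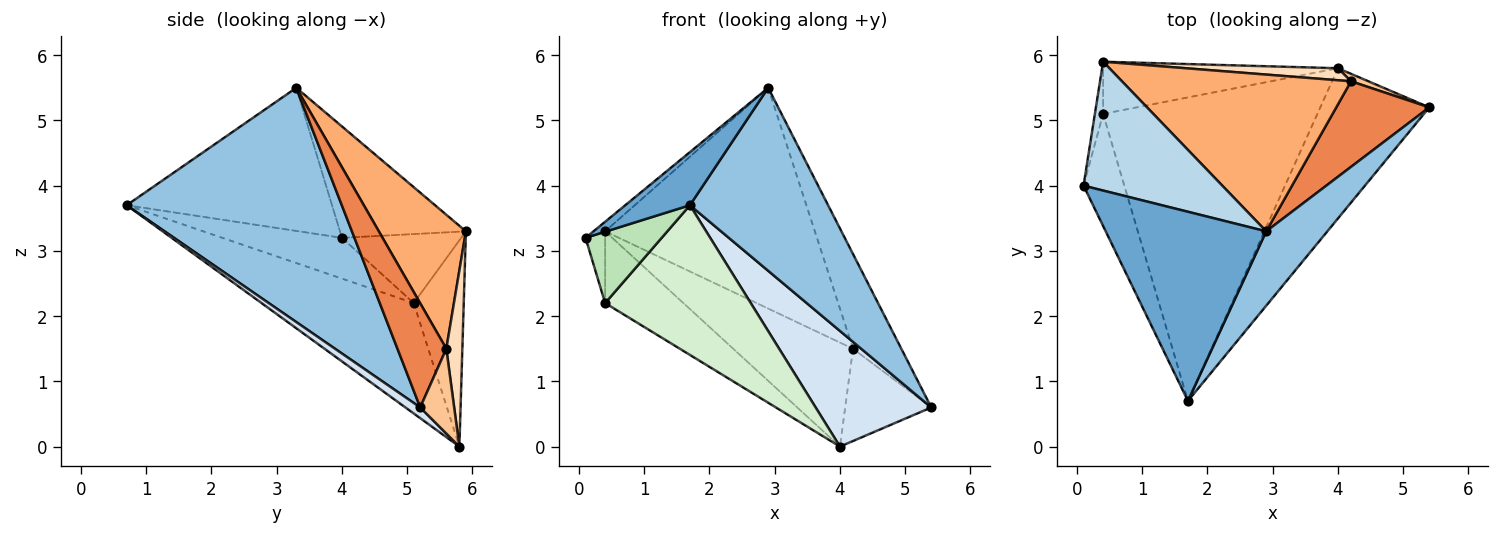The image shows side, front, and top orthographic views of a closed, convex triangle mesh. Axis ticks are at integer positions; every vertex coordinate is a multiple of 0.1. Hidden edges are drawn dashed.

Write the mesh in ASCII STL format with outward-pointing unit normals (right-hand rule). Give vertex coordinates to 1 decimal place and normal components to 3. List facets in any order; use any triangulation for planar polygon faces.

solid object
 facet normal -0.651 -0.205 0.731
  outer loop
   vertex 2.9 3.3 5.5
   vertex 0.1 4.0 3.2
   vertex 1.7 0.7 3.7
  endloop
 endfacet
 facet normal 0.822 -0.528 0.215
  outer loop
   vertex 2.9 3.3 5.5
   vertex 1.7 0.7 3.7
   vertex 5.4 5.2 0.6
  endloop
 endfacet
 facet normal -0.625 0.058 0.778
  outer loop
   vertex 0.4 5.9 3.3
   vertex 0.1 4.0 3.2
   vertex 2.9 3.3 5.5
  endloop
 endfacet
 facet normal 0.078 -0.608 -0.790
  outer loop
   vertex 4.0 5.8 0.0
   vertex 5.4 5.2 0.6
   vertex 1.7 0.7 3.7
  endloop
 endfacet
 facet normal 0.600 0.594 0.536
  outer loop
   vertex 4.2 5.6 1.5
   vertex 2.9 3.3 5.5
   vertex 5.4 5.2 0.6
  endloop
 endfacet
 facet normal 0.321 0.772 0.548
  outer loop
   vertex 4.2 5.6 1.5
   vertex 0.4 5.9 3.3
   vertex 2.9 3.3 5.5
  endloop
 endfacet
 facet normal 0.365 0.928 0.075
  outer loop
   vertex 4.2 5.6 1.5
   vertex 5.4 5.2 0.6
   vertex 4.0 5.8 0.0
  endloop
 endfacet
 facet normal 0.132 0.985 0.114
  outer loop
   vertex 4.2 5.6 1.5
   vertex 4.0 5.8 0.0
   vertex 0.4 5.9 3.3
  endloop
 endfacet
 facet normal -0.980 0.161 -0.117
  outer loop
   vertex 0.4 5.1 2.2
   vertex 0.1 4.0 3.2
   vertex 0.4 5.9 3.3
  endloop
 endfacet
 facet normal -0.459 0.718 -0.523
  outer loop
   vertex 0.4 5.1 2.2
   vertex 0.4 5.9 3.3
   vertex 4.0 5.8 0.0
  endloop
 endfacet
 facet normal -0.645 -0.410 -0.645
  outer loop
   vertex 0.4 5.1 2.2
   vertex 1.7 0.7 3.7
   vertex 0.1 4.0 3.2
  endloop
 endfacet
 facet normal -0.419 -0.401 -0.814
  outer loop
   vertex 0.4 5.1 2.2
   vertex 4.0 5.8 0.0
   vertex 1.7 0.7 3.7
  endloop
 endfacet
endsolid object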